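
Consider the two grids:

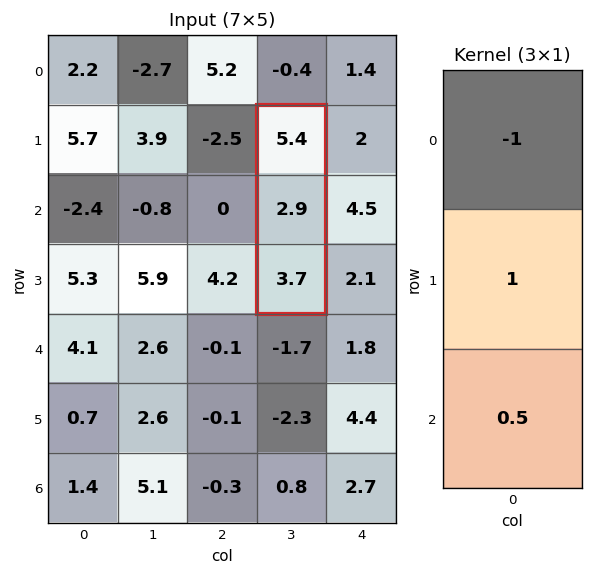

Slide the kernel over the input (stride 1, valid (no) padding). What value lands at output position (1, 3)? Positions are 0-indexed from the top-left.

The receptive field on the input at this output position is [5.4 / 2.9 / 3.7]. Elementwise product with the kernel and sum: 5.4·-1 + 2.9·1 + 3.7·0.5.

-0.65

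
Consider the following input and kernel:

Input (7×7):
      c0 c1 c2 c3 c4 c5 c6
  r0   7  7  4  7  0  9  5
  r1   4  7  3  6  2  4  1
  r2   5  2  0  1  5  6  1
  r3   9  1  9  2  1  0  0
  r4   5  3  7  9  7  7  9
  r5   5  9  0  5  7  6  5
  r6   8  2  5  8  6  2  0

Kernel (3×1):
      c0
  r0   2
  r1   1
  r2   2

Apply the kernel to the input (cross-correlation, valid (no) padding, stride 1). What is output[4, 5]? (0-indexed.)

The receptive field on the input at this output position is [7 / 6 / 2]. Elementwise product with the kernel and sum: 7·2 + 6·1 + 2·2.

24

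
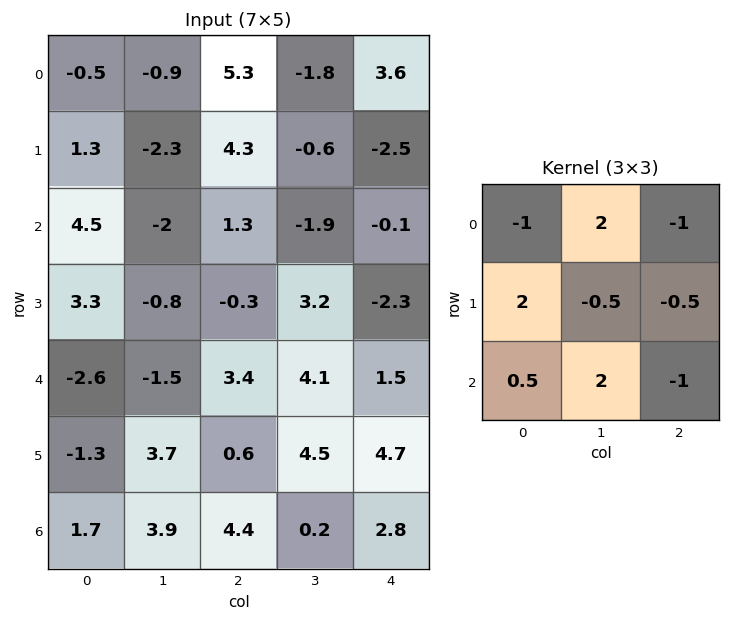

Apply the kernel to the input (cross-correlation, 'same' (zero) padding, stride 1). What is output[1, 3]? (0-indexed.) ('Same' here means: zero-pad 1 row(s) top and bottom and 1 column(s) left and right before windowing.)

-5.4

The receptive field on the zero-padded input at this output position is [5.3 -1.8 3.6 / 4.3 -0.6 -2.5 / 1.3 -1.9 -0.1]. Elementwise product with the kernel and sum: 5.3·-1 + -1.8·2 + 3.6·-1 + 4.3·2 + -0.6·-0.5 + -2.5·-0.5 + 1.3·0.5 + -1.9·2 + -0.1·-1.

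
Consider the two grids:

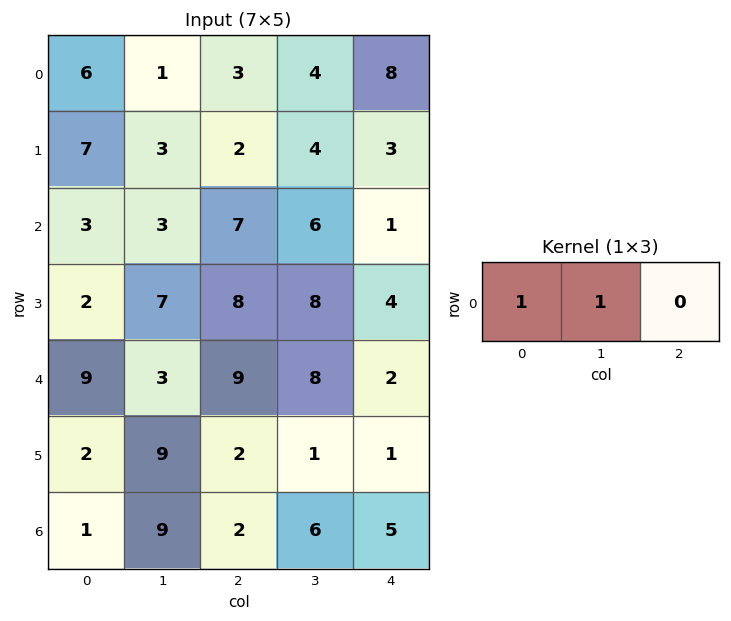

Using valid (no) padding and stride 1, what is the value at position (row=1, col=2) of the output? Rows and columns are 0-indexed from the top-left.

The receptive field on the input at this output position is [2 4 3]. Elementwise product with the kernel and sum: 2·1 + 4·1.

6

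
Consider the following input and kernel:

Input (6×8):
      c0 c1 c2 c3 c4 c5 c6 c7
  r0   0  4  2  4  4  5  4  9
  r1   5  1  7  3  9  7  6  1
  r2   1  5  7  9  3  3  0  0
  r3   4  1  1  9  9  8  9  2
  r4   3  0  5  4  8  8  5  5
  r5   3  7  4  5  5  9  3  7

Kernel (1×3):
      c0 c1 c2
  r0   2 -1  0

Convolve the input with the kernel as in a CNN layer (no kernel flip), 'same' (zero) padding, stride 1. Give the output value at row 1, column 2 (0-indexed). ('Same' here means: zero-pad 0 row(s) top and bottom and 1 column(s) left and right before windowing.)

-5

The receptive field on the zero-padded input at this output position is [1 7 3]. Elementwise product with the kernel and sum: 1·2 + 7·-1.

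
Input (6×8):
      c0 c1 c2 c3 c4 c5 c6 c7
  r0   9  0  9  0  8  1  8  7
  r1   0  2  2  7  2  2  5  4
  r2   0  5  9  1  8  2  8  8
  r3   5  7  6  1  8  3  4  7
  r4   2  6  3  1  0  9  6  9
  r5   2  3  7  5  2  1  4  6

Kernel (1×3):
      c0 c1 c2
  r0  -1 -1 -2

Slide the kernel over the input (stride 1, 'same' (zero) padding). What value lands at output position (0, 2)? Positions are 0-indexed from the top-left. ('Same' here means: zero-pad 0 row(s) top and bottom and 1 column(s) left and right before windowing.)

-9

The receptive field on the zero-padded input at this output position is [0 9 0]. Elementwise product with the kernel and sum: 0·-1 + 9·-1 + 0·-2.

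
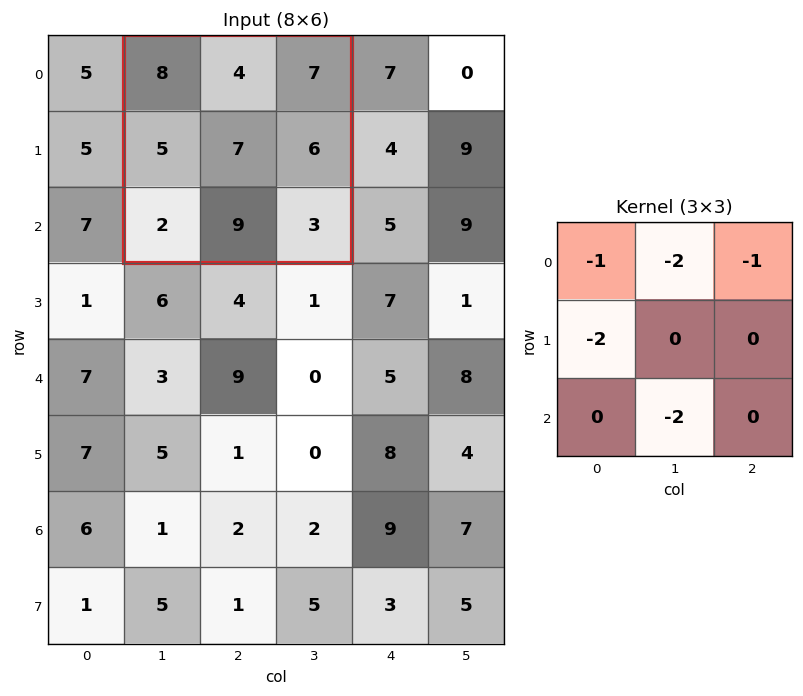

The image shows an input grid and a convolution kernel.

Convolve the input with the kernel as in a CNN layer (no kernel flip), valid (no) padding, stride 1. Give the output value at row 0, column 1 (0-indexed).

-51

The receptive field on the input at this output position is [8 4 7 / 5 7 6 / 2 9 3]. Elementwise product with the kernel and sum: 8·-1 + 4·-2 + 7·-1 + 5·-2 + 9·-2.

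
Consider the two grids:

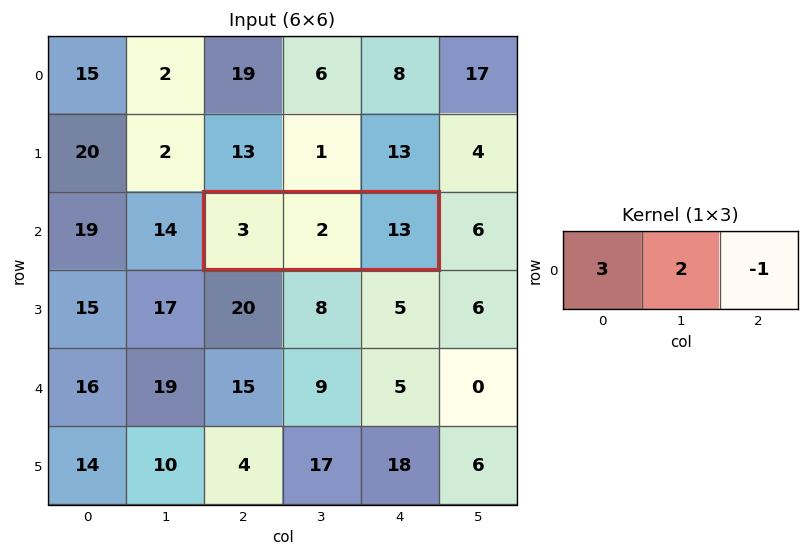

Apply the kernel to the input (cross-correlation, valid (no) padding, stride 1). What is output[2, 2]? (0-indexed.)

The receptive field on the input at this output position is [3 2 13]. Elementwise product with the kernel and sum: 3·3 + 2·2 + 13·-1.

0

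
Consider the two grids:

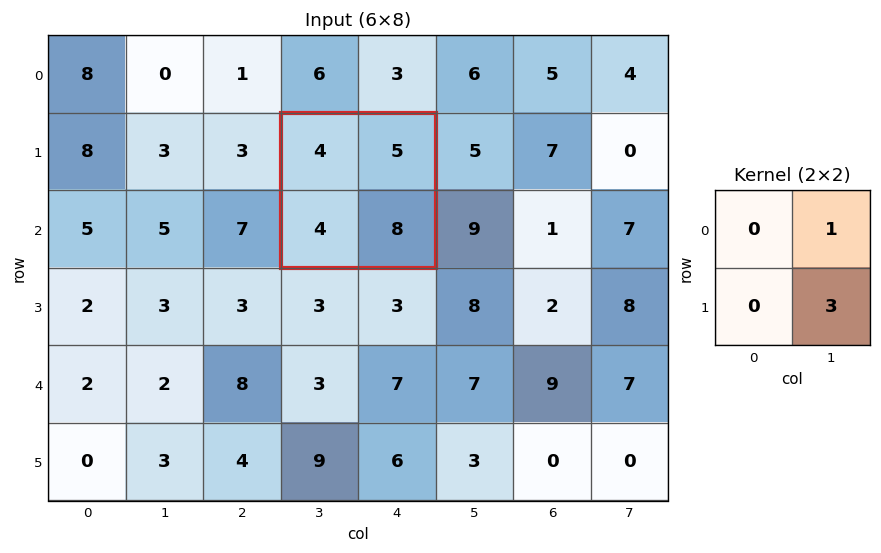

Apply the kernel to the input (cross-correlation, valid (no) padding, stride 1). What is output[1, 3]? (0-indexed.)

The receptive field on the input at this output position is [4 5 / 4 8]. Elementwise product with the kernel and sum: 5·1 + 8·3.

29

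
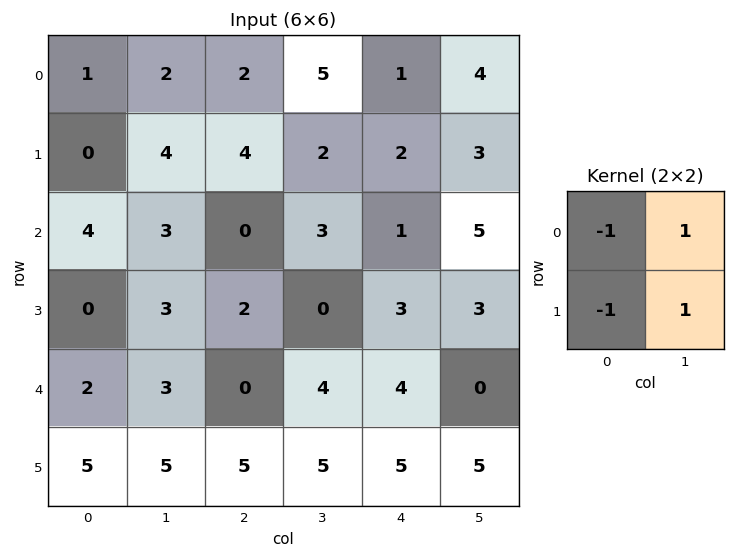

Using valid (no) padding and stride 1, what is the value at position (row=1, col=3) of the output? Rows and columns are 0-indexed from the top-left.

-2

The receptive field on the input at this output position is [2 2 / 3 1]. Elementwise product with the kernel and sum: 2·-1 + 2·1 + 3·-1 + 1·1.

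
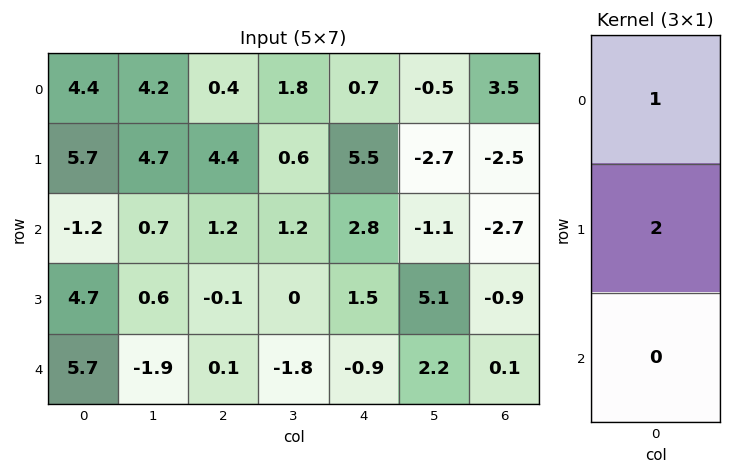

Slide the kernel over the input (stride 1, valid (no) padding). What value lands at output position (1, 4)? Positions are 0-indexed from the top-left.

The receptive field on the input at this output position is [5.5 / 2.8 / 1.5]. Elementwise product with the kernel and sum: 5.5·1 + 2.8·2.

11.1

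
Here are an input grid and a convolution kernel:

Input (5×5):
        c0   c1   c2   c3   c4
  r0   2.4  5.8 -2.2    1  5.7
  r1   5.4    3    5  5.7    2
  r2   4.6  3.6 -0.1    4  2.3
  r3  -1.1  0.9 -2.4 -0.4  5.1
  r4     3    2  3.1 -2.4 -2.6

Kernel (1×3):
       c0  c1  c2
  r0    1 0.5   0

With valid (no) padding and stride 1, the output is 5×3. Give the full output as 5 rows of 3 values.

5.3 4.7 -1.7
6.9 5.5 7.85
6.4 3.55 1.9
-0.65 -0.3 -2.6
4 3.55 1.9

Output[0,0]: The receptive field on the input at this output position is [2.4 5.8 -2.2]. Elementwise product with the kernel and sum: 2.4·1 + 5.8·0.5.
Output[0,1]: The receptive field on the input at this output position is [5.8 -2.2 1]. Elementwise product with the kernel and sum: 5.8·1 + -2.2·0.5.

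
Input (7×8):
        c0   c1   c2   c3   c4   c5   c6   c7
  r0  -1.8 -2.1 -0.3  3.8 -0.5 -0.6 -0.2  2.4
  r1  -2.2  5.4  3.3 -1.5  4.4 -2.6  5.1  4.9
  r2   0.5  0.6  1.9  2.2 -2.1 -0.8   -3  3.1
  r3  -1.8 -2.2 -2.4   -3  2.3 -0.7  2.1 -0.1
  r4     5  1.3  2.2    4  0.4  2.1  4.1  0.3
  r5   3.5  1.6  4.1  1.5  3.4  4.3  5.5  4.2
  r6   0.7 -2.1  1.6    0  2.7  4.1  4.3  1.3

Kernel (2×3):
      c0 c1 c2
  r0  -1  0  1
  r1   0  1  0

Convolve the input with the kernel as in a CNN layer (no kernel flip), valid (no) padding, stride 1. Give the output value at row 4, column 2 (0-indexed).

-0.3

The receptive field on the input at this output position is [2.2 4 0.4 / 4.1 1.5 3.4]. Elementwise product with the kernel and sum: 2.2·-1 + 0.4·1 + 1.5·1.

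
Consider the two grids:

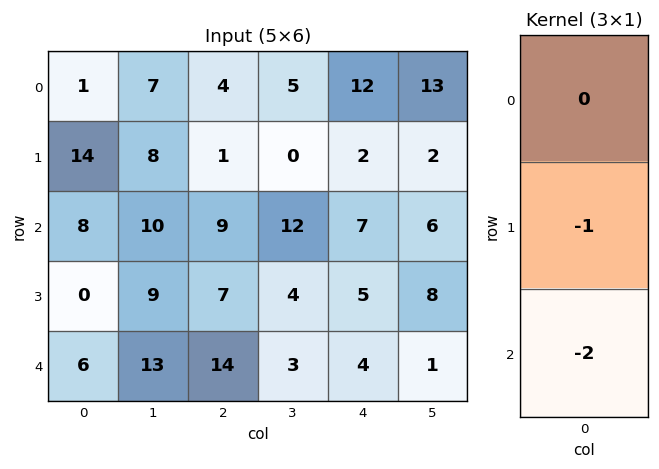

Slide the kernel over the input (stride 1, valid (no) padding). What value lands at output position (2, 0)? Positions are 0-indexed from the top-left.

-12

The receptive field on the input at this output position is [8 / 0 / 6]. Elementwise product with the kernel and sum: 0·-1 + 6·-2.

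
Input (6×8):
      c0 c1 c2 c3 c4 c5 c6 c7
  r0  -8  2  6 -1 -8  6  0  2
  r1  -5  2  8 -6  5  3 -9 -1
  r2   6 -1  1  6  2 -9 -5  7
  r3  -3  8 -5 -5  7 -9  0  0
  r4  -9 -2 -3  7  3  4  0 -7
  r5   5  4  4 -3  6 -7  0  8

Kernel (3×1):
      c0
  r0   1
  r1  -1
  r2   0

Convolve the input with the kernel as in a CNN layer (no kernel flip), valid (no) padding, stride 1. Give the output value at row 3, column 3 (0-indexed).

The receptive field on the input at this output position is [-5 / 7 / -3]. Elementwise product with the kernel and sum: -5·1 + 7·-1.

-12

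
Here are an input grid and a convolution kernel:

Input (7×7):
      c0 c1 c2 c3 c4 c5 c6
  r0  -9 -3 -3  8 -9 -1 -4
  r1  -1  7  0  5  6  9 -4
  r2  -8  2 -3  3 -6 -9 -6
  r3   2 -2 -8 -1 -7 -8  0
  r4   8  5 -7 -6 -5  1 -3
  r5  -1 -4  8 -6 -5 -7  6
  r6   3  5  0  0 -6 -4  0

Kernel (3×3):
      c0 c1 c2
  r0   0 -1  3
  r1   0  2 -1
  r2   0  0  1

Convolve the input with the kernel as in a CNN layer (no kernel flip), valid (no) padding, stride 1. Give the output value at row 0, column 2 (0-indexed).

-37

The receptive field on the input at this output position is [-3 8 -9 / 0 5 6 / -3 3 -6]. Elementwise product with the kernel and sum: 8·-1 + -9·3 + 5·2 + 6·-1 + -6·1.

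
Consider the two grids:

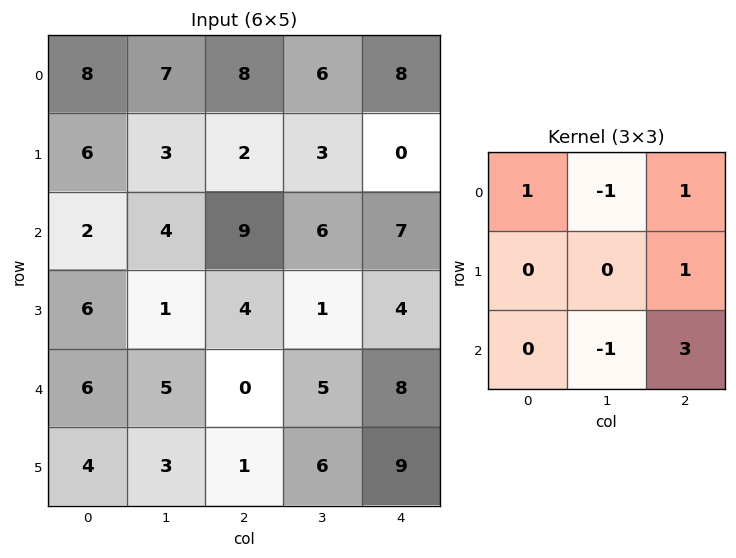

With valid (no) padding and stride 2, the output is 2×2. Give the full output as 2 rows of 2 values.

34 25
6 33

Output[0,0]: The receptive field on the input at this output position is [8 7 8 / 6 3 2 / 2 4 9]. Elementwise product with the kernel and sum: 8·1 + 7·-1 + 8·1 + 2·1 + 4·-1 + 9·3.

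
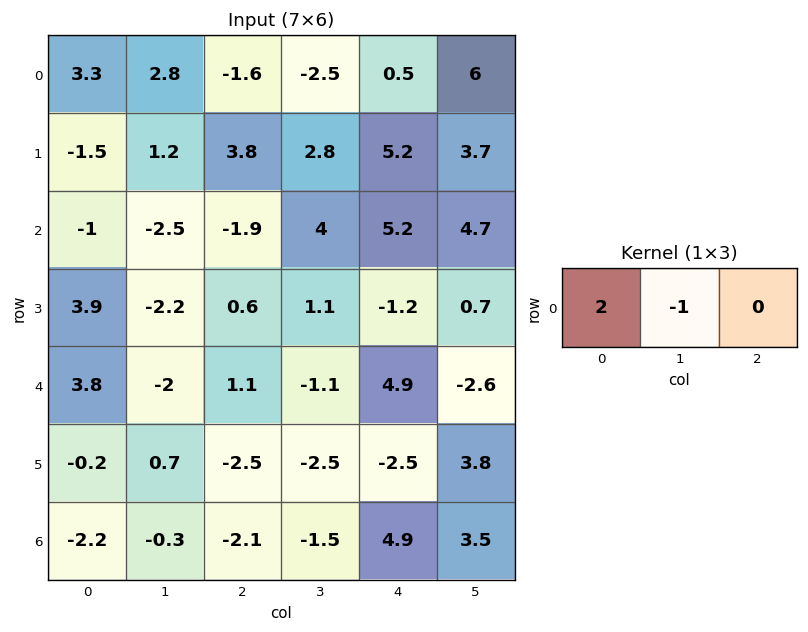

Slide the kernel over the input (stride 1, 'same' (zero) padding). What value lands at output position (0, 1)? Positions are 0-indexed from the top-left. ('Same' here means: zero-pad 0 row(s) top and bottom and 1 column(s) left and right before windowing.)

3.8

The receptive field on the zero-padded input at this output position is [3.3 2.8 -1.6]. Elementwise product with the kernel and sum: 3.3·2 + 2.8·-1.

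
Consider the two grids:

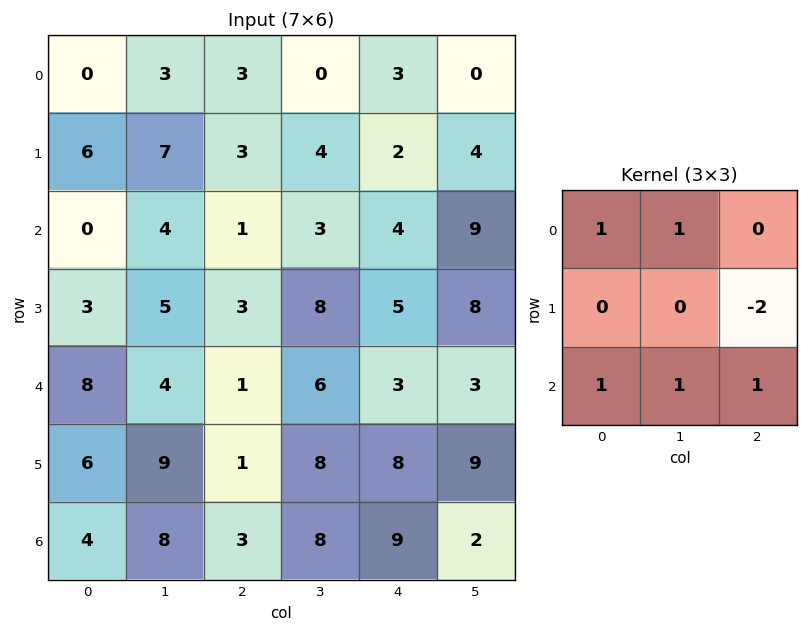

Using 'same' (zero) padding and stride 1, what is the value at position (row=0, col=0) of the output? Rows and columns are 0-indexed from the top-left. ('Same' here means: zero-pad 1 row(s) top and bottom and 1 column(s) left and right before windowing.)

7

The receptive field on the zero-padded input at this output position is [0 0 0 / 0 0 3 / 0 6 7]. Elementwise product with the kernel and sum: 0·1 + 0·1 + 3·-2 + 0·1 + 6·1 + 7·1.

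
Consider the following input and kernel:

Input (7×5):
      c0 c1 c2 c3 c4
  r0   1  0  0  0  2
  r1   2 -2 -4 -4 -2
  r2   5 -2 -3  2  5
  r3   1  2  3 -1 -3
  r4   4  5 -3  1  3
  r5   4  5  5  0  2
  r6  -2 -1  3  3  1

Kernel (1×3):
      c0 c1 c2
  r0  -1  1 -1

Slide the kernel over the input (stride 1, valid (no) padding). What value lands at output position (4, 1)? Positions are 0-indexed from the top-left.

-9

The receptive field on the input at this output position is [5 -3 1]. Elementwise product with the kernel and sum: 5·-1 + -3·1 + 1·-1.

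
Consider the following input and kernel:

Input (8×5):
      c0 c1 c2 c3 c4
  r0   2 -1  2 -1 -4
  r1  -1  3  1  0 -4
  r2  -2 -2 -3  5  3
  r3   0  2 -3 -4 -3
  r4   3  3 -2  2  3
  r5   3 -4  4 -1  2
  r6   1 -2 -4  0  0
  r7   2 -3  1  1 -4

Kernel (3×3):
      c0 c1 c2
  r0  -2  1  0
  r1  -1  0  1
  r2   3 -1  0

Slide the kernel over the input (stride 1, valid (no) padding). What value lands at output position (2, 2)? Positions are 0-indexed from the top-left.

The receptive field on the input at this output position is [-3 5 3 / -3 -4 -3 / -2 2 3]. Elementwise product with the kernel and sum: -3·-2 + 5·1 + -3·-1 + -3·1 + -2·3 + 2·-1.

3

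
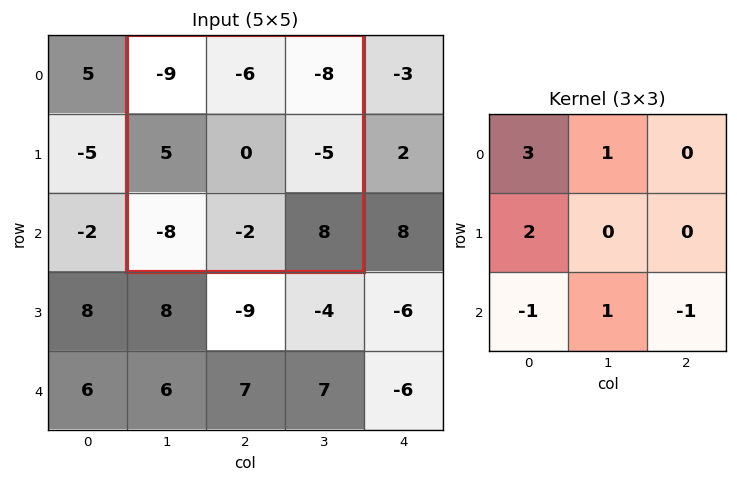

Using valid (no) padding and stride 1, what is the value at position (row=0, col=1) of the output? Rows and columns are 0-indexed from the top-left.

The receptive field on the input at this output position is [-9 -6 -8 / 5 0 -5 / -8 -2 8]. Elementwise product with the kernel and sum: -9·3 + -6·1 + 5·2 + -8·-1 + -2·1 + 8·-1.

-25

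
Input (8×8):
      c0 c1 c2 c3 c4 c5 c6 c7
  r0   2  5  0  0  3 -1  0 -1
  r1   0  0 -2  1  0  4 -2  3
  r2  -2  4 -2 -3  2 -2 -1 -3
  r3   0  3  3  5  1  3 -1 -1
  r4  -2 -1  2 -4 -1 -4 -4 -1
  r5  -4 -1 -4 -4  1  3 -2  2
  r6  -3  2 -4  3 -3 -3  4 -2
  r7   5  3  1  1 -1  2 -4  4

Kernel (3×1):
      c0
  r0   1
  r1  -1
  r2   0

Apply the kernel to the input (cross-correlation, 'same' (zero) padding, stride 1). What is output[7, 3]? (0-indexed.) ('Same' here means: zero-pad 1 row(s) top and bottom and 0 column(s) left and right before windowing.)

2

The receptive field on the zero-padded input at this output position is [3 / 1 / 0]. Elementwise product with the kernel and sum: 3·1 + 1·-1.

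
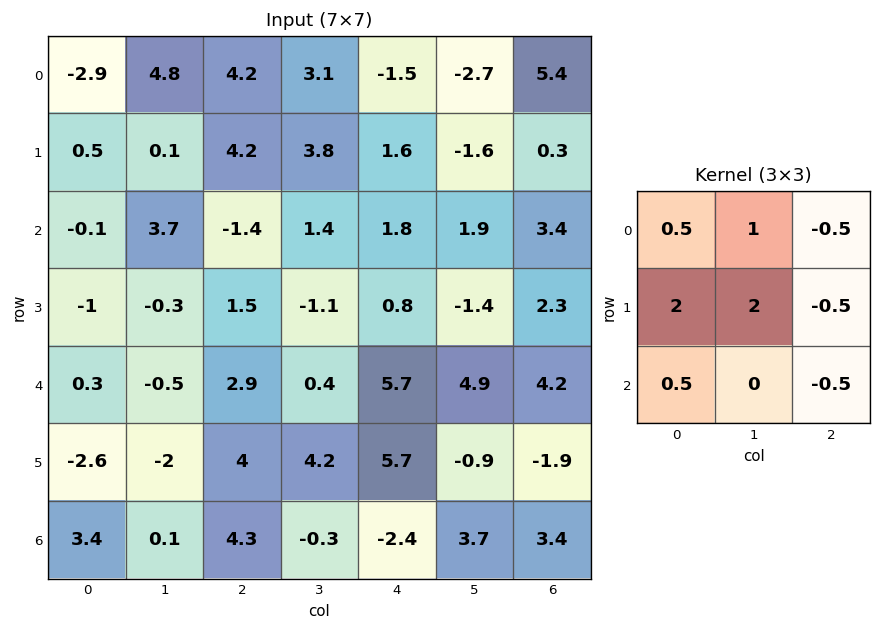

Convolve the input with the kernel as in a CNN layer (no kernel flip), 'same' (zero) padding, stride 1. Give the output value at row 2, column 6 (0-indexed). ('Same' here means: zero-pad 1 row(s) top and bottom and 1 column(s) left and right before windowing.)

The receptive field on the zero-padded input at this output position is [-1.6 0.3 0 / 1.9 3.4 0 / -1.4 2.3 0]. Elementwise product with the kernel and sum: -1.6·0.5 + 0.3·1 + 0·-0.5 + 1.9·2 + 3.4·2 + 0·-0.5 + -1.4·0.5 + 0·-0.5.

9.4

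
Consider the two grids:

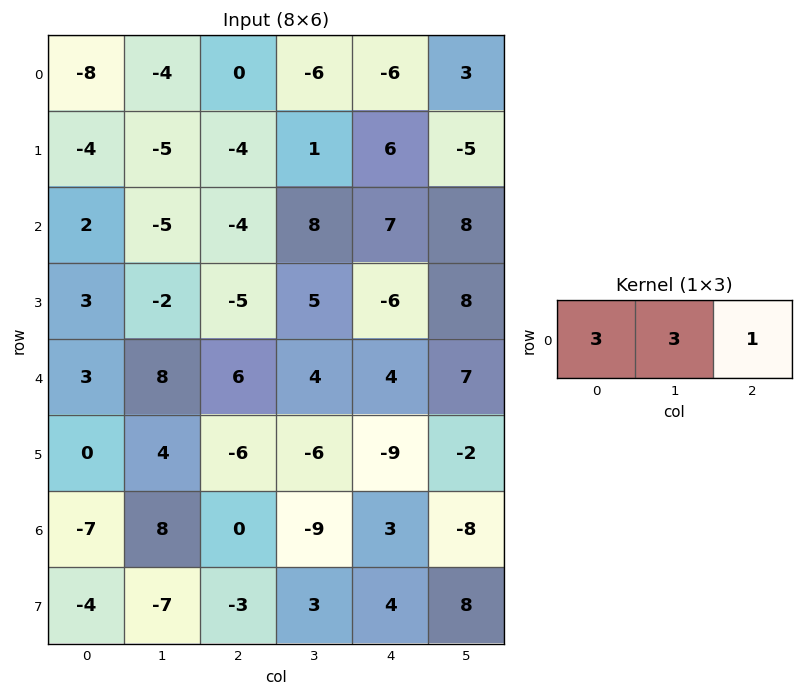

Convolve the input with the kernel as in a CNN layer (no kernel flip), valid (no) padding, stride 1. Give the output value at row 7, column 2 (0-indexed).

The receptive field on the input at this output position is [-3 3 4]. Elementwise product with the kernel and sum: -3·3 + 3·3 + 4·1.

4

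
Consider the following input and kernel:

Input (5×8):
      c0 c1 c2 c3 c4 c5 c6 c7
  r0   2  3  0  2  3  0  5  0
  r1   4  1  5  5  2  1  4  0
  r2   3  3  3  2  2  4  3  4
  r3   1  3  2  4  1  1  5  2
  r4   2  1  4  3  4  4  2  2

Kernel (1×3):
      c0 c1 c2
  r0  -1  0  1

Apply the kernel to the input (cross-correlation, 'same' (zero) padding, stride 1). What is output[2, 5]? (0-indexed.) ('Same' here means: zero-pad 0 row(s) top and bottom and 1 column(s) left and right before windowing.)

1

The receptive field on the zero-padded input at this output position is [2 4 3]. Elementwise product with the kernel and sum: 2·-1 + 3·1.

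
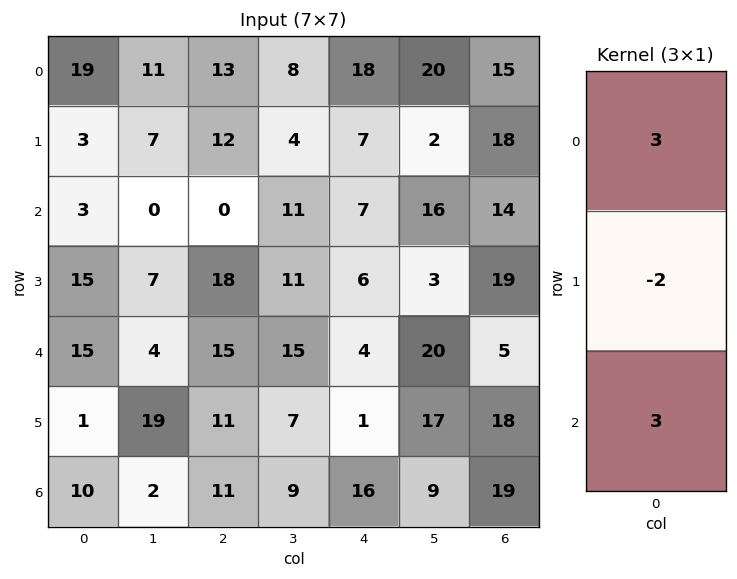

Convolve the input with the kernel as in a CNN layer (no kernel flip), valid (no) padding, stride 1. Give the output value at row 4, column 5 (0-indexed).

53

The receptive field on the input at this output position is [20 / 17 / 9]. Elementwise product with the kernel and sum: 20·3 + 17·-2 + 9·3.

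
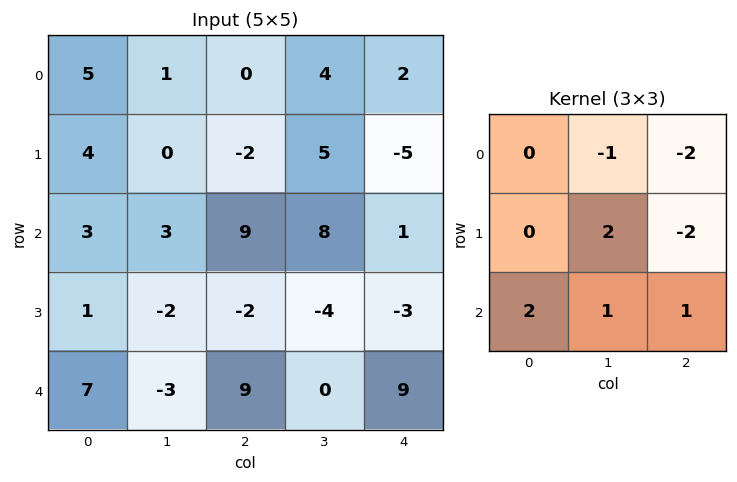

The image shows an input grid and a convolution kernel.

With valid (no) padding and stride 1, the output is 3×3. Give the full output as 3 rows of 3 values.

21 1 39
-10 -16 8
-1 -18 15

Output[0,0]: The receptive field on the input at this output position is [5 1 0 / 4 0 -2 / 3 3 9]. Elementwise product with the kernel and sum: 1·-1 + 0·-2 + 0·2 + -2·-2 + 3·2 + 3·1 + 9·1.
Output[0,1]: The receptive field on the input at this output position is [1 0 4 / 0 -2 5 / 3 9 8]. Elementwise product with the kernel and sum: 0·-1 + 4·-2 + -2·2 + 5·-2 + 3·2 + 9·1 + 8·1.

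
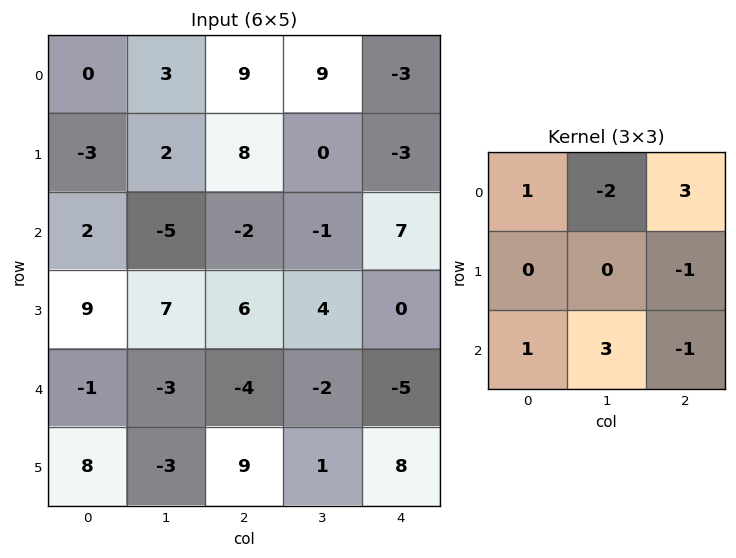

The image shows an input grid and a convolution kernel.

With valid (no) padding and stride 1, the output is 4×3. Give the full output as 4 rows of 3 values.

Output[0,0]: The receptive field on the input at this output position is [0 3 9 / -3 2 8 / 2 -5 -2]. Elementwise product with the kernel and sum: 0·1 + 3·-2 + 9·3 + 8·-1 + 2·1 + -5·3 + -2·-1.
Output[0,1]: The receptive field on the input at this output position is [3 9 9 / 2 8 0 / -5 -2 -1]. Elementwise product with the kernel and sum: 3·1 + 9·-2 + 9·3 + 0·-1 + -5·1 + -2·3 + -1·-1.

2 2 -27
43 8 10
-6 -21 16
7 32 7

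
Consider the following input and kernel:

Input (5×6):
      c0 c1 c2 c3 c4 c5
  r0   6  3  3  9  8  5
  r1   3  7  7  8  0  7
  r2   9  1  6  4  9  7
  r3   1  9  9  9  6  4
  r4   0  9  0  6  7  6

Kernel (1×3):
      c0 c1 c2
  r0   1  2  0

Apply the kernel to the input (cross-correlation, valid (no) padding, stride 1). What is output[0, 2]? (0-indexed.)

The receptive field on the input at this output position is [3 9 8]. Elementwise product with the kernel and sum: 3·1 + 9·2.

21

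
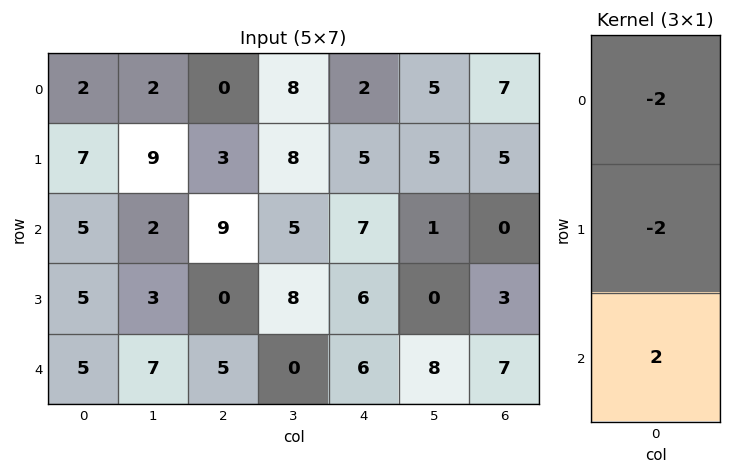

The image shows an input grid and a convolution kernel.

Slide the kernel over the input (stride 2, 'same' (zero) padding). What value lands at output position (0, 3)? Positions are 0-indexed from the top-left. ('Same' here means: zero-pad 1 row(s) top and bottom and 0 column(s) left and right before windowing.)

The receptive field on the zero-padded input at this output position is [0 / 7 / 5]. Elementwise product with the kernel and sum: 0·-2 + 7·-2 + 5·2.

-4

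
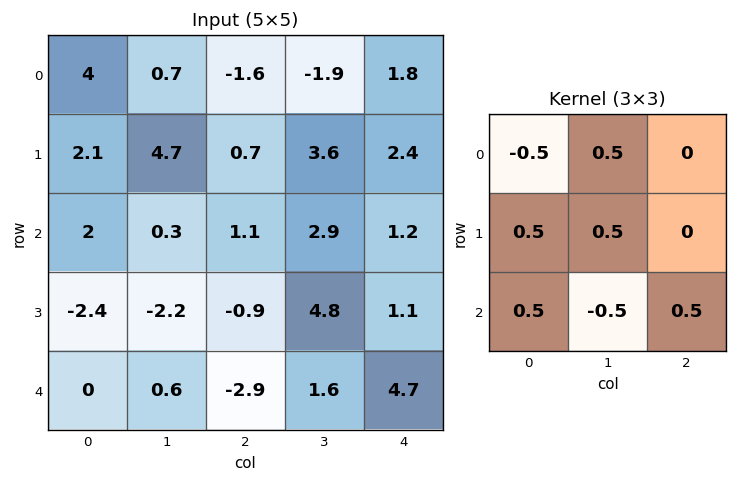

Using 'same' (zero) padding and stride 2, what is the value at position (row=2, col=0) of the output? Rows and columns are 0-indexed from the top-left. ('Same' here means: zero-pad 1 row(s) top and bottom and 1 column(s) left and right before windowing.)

The receptive field on the zero-padded input at this output position is [0 -2.4 -2.2 / 0 0 0.6 / 0 0 0]. Elementwise product with the kernel and sum: 0·-0.5 + -2.4·0.5 + 0·0.5 + 0·0.5 + 0·0.5 + 0·-0.5 + 0·0.5.

-1.2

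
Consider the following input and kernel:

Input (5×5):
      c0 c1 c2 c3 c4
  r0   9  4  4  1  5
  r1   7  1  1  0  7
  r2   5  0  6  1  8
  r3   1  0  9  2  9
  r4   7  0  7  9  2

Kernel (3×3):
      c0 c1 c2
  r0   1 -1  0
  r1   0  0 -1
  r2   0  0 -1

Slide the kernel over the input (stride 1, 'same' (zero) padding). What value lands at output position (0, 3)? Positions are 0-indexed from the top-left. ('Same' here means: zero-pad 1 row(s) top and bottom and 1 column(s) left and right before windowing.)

The receptive field on the zero-padded input at this output position is [0 0 0 / 4 1 5 / 1 0 7]. Elementwise product with the kernel and sum: 0·1 + 0·-1 + 5·-1 + 7·-1.

-12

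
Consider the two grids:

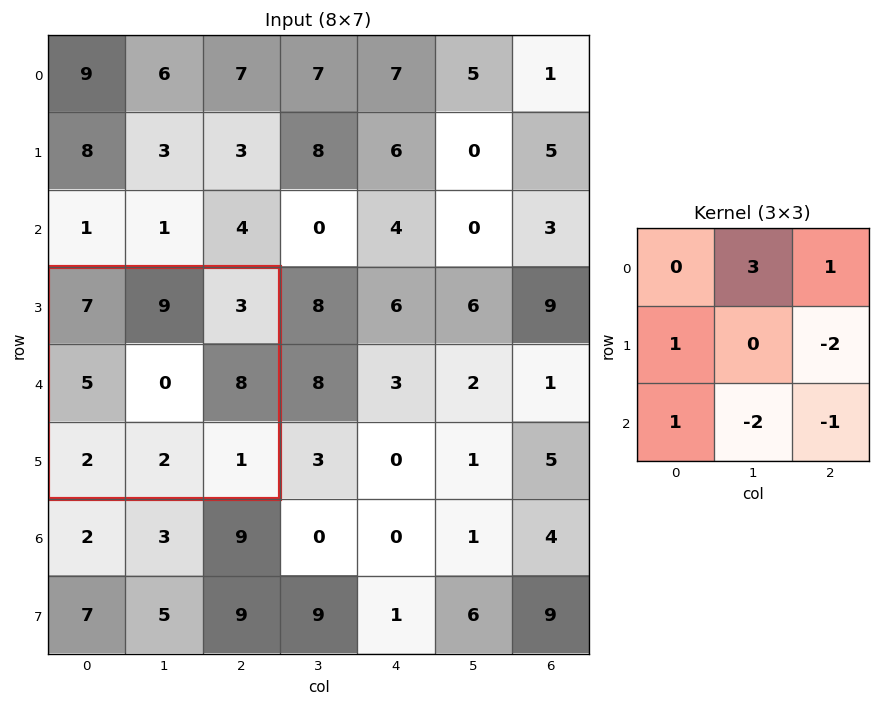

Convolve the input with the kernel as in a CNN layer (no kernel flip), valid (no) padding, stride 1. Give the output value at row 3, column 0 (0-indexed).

The receptive field on the input at this output position is [7 9 3 / 5 0 8 / 2 2 1]. Elementwise product with the kernel and sum: 9·3 + 3·1 + 5·1 + 8·-2 + 2·1 + 2·-2 + 1·-1.

16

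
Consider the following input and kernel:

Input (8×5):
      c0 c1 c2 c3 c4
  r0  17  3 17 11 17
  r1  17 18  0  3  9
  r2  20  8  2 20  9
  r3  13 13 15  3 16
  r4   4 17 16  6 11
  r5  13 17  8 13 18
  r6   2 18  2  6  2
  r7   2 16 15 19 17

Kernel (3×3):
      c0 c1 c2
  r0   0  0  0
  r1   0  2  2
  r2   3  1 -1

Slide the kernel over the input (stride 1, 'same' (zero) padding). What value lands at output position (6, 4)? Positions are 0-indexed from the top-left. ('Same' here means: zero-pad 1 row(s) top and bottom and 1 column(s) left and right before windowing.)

78

The receptive field on the zero-padded input at this output position is [13 18 0 / 6 2 0 / 19 17 0]. Elementwise product with the kernel and sum: 2·2 + 0·2 + 19·3 + 17·1 + 0·-1.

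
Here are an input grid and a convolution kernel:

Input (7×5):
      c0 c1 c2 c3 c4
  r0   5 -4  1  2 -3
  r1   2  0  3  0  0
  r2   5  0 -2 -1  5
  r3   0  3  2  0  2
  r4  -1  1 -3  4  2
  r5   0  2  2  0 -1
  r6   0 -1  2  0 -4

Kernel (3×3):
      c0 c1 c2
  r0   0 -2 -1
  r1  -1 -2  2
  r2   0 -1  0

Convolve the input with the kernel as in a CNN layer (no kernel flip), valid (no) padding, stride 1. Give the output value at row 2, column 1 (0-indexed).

The receptive field on the input at this output position is [0 -2 -1 / 3 2 0 / 1 -3 4]. Elementwise product with the kernel and sum: -2·-2 + -1·-1 + 3·-1 + 2·-2 + 0·2 + -3·-1.

1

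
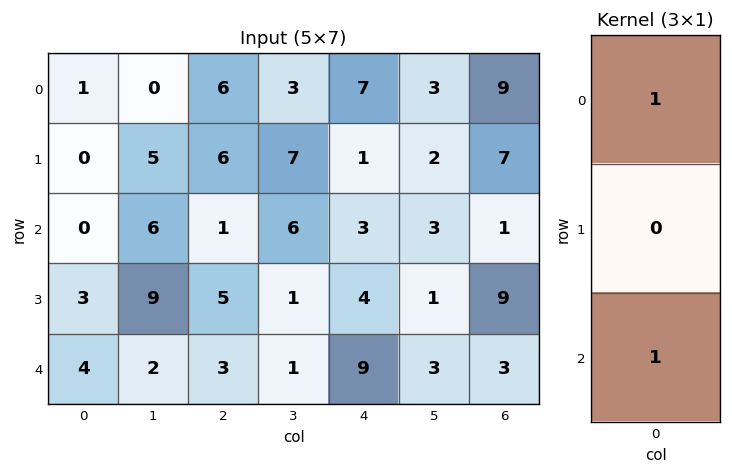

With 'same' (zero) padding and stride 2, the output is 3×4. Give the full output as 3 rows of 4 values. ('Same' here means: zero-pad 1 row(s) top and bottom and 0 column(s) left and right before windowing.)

Output[0,0]: The receptive field on the zero-padded input at this output position is [0 / 1 / 0]. Elementwise product with the kernel and sum: 0·1 + 0·1.

0 6 1 7
3 11 5 16
3 5 4 9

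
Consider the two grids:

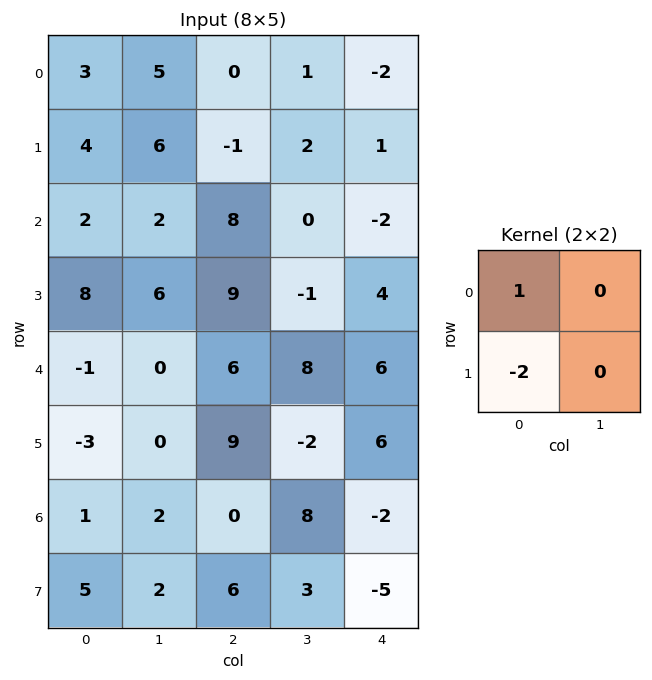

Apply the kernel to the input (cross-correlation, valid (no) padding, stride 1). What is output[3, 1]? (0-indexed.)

6

The receptive field on the input at this output position is [6 9 / 0 6]. Elementwise product with the kernel and sum: 6·1 + 0·-2.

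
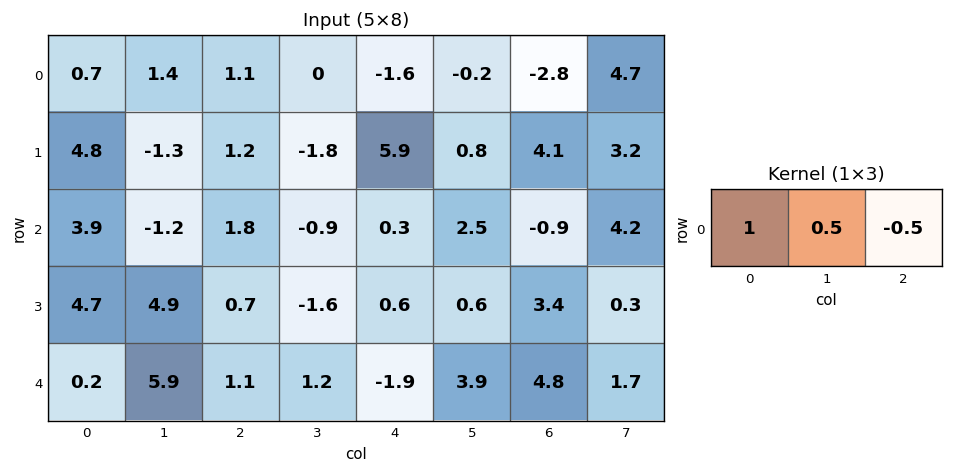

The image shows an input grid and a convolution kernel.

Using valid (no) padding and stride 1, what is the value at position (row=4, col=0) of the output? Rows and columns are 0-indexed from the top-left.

2.6

The receptive field on the input at this output position is [0.2 5.9 1.1]. Elementwise product with the kernel and sum: 0.2·1 + 5.9·0.5 + 1.1·-0.5.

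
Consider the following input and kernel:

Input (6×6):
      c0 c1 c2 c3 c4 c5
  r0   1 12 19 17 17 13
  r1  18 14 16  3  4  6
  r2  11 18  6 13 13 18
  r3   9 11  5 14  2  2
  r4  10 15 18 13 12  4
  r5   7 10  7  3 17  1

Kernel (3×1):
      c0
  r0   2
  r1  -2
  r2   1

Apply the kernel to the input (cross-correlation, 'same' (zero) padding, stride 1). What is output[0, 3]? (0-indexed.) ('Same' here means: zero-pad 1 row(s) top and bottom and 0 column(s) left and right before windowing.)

-31

The receptive field on the zero-padded input at this output position is [0 / 17 / 3]. Elementwise product with the kernel and sum: 0·2 + 17·-2 + 3·1.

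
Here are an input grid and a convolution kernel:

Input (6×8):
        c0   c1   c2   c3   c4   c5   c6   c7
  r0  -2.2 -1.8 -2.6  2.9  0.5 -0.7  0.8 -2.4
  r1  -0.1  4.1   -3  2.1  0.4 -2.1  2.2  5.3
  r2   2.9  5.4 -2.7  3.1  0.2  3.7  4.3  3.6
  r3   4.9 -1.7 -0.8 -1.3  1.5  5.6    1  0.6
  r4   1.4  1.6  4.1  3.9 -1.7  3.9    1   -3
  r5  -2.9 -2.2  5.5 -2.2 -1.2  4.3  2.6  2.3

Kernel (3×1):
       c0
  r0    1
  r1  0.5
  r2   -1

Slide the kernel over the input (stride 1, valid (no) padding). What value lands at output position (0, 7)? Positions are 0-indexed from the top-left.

-3.35

The receptive field on the input at this output position is [-2.4 / 5.3 / 3.6]. Elementwise product with the kernel and sum: -2.4·1 + 5.3·0.5 + 3.6·-1.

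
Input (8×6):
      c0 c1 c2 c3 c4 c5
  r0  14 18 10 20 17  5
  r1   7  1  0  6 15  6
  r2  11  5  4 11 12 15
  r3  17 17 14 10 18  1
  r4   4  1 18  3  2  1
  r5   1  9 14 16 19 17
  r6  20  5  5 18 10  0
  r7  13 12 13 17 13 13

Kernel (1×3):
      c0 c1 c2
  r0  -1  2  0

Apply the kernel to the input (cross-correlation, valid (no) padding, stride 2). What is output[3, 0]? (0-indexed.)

-10

The receptive field on the input at this output position is [20 5 5]. Elementwise product with the kernel and sum: 20·-1 + 5·2.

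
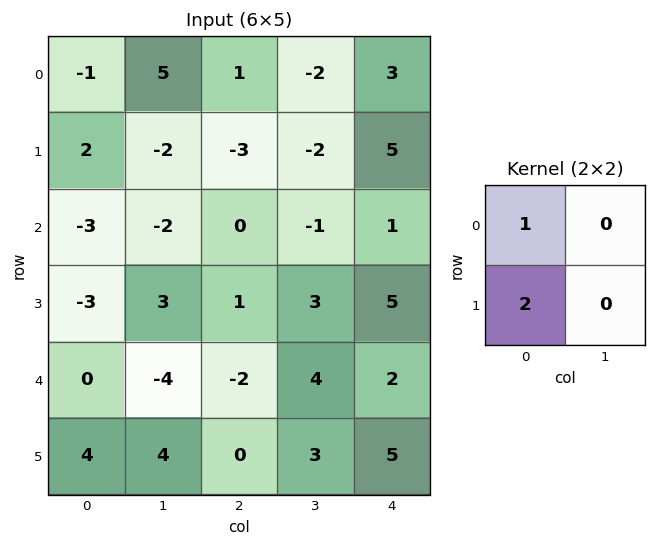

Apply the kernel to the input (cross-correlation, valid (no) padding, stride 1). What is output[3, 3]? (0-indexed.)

11

The receptive field on the input at this output position is [3 5 / 4 2]. Elementwise product with the kernel and sum: 3·1 + 4·2.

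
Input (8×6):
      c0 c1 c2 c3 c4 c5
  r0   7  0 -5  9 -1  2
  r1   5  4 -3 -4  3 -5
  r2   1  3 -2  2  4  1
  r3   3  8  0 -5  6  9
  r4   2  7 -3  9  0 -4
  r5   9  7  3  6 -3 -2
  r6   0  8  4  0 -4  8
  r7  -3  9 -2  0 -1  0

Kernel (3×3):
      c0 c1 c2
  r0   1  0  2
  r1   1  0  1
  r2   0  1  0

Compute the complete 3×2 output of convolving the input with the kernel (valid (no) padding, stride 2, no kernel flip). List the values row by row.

Output[0,0]: The receptive field on the input at this output position is [7 0 -5 / 5 4 -3 / 1 3 -2]. Elementwise product with the kernel and sum: 7·1 + -5·2 + 5·1 + -3·1 + 3·1.
Output[0,1]: The receptive field on the input at this output position is [-5 9 -1 / -3 -4 3 / -2 2 4]. Elementwise product with the kernel and sum: -5·1 + -1·2 + -3·1 + 3·1 + 2·1.

2 -5
7 21
16 -3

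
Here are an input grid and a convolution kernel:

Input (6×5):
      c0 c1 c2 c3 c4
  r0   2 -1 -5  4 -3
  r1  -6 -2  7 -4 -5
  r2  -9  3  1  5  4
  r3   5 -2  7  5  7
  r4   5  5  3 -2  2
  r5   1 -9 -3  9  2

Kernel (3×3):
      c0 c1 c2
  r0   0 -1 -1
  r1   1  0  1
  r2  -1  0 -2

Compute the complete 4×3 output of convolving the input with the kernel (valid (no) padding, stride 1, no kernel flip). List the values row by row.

14 -18 -8
-32 -3 -7
-3 -4 -2
8 -18 -8

Output[0,0]: The receptive field on the input at this output position is [2 -1 -5 / -6 -2 7 / -9 3 1]. Elementwise product with the kernel and sum: -1·-1 + -5·-1 + -6·1 + 7·1 + -9·-1 + 1·-2.
Output[0,1]: The receptive field on the input at this output position is [-1 -5 4 / -2 7 -4 / 3 1 5]. Elementwise product with the kernel and sum: -5·-1 + 4·-1 + -2·1 + -4·1 + 3·-1 + 5·-2.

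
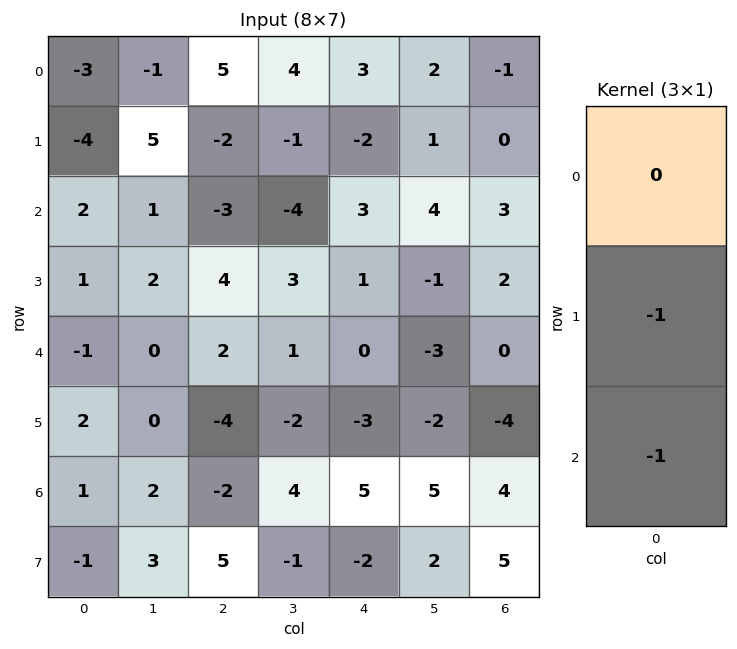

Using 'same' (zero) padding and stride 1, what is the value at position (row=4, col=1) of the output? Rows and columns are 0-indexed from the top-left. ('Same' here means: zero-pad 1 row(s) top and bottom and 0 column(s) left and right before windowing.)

0

The receptive field on the zero-padded input at this output position is [2 / 0 / 0]. Elementwise product with the kernel and sum: 0·-1 + 0·-1.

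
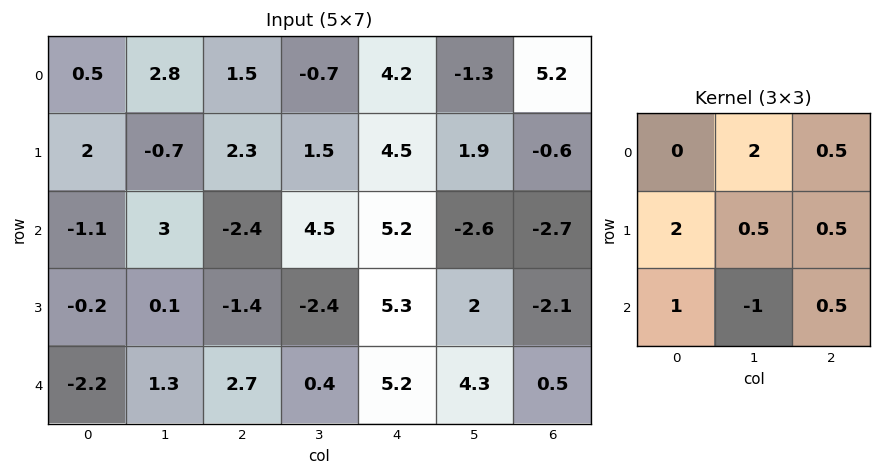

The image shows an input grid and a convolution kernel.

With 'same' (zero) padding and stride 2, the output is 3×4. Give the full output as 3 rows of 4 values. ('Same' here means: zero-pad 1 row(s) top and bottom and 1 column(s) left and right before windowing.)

Output[0,0]: The receptive field on the zero-padded input at this output position is [0 0 0 / 0 0.5 2.8 / 0 2 -0.7]. Elementwise product with the kernel and sum: 0·2 + 0·0.5 + 0·2 + 0.5·0.5 + 2.8·0.5 + 0·1 + 2·-1 + -0.7·0.5.
Output[0,1]: The receptive field on the zero-padded input at this output position is [0 0 0 / 2.8 1.5 -0.7 / -0.7 2.3 1.5]. Elementwise product with the kernel and sum: 0·2 + 0·0.5 + 2.8·2 + 1.5·0.5 + -0.7·0.5 + -0.7·1 + 2.3·-1 + 1.5·0.5.

-0.7 3.75 -2 2.5
4.85 12.7 13.55 -3.65
-0.8 0.15 17.15 4.65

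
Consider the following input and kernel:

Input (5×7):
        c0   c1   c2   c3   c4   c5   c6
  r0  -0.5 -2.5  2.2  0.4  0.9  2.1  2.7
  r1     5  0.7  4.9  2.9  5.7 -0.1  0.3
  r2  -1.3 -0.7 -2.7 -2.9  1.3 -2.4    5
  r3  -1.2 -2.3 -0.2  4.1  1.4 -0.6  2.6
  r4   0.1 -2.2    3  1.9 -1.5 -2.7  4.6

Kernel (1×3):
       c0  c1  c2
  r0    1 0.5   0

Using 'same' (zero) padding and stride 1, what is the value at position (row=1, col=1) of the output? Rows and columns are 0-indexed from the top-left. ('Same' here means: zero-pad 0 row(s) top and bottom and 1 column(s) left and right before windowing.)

5.35

The receptive field on the zero-padded input at this output position is [5 0.7 4.9]. Elementwise product with the kernel and sum: 5·1 + 0.7·0.5.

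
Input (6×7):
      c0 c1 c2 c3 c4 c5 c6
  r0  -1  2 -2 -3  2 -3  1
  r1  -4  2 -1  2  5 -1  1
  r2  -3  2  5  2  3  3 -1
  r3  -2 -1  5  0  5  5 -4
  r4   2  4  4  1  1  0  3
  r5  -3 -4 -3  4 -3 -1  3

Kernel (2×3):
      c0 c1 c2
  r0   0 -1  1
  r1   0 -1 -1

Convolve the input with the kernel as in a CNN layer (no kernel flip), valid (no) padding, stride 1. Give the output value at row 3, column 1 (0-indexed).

The receptive field on the input at this output position is [-1 5 0 / 4 4 1]. Elementwise product with the kernel and sum: 5·-1 + 0·1 + 4·-1 + 1·-1.

-10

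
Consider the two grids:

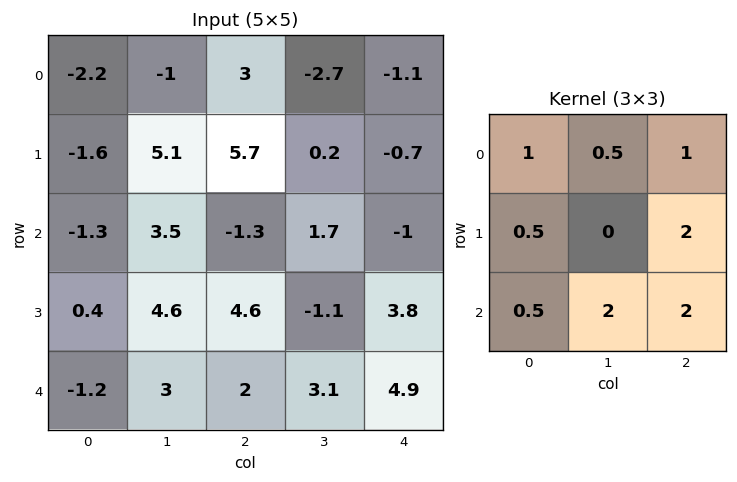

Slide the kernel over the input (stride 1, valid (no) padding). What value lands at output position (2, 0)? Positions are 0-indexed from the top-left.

17.95

The receptive field on the input at this output position is [-1.3 3.5 -1.3 / 0.4 4.6 4.6 / -1.2 3 2]. Elementwise product with the kernel and sum: -1.3·1 + 3.5·0.5 + -1.3·1 + 0.4·0.5 + 4.6·2 + -1.2·0.5 + 3·2 + 2·2.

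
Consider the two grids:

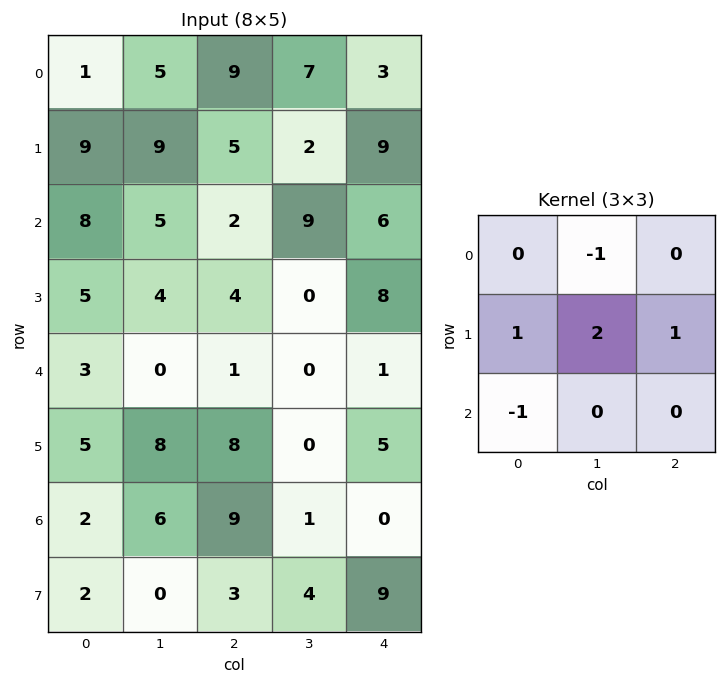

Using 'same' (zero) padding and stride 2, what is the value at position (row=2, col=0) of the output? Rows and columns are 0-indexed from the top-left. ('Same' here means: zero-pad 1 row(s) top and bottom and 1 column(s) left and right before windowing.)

The receptive field on the zero-padded input at this output position is [0 5 4 / 0 3 0 / 0 5 8]. Elementwise product with the kernel and sum: 5·-1 + 0·1 + 3·2 + 0·1 + 0·-1.

1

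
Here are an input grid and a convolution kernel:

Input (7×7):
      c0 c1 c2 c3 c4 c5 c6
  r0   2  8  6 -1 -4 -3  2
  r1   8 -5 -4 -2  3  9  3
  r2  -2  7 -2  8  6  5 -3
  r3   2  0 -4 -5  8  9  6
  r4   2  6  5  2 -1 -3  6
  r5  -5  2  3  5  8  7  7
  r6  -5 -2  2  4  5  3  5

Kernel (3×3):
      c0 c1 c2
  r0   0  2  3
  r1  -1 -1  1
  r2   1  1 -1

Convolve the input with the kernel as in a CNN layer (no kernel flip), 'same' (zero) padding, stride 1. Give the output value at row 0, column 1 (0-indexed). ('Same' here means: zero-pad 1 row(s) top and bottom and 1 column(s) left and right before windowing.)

The receptive field on the zero-padded input at this output position is [0 0 0 / 2 8 6 / 8 -5 -4]. Elementwise product with the kernel and sum: 0·2 + 0·3 + 2·-1 + 8·-1 + 6·1 + 8·1 + -5·1 + -4·-1.

3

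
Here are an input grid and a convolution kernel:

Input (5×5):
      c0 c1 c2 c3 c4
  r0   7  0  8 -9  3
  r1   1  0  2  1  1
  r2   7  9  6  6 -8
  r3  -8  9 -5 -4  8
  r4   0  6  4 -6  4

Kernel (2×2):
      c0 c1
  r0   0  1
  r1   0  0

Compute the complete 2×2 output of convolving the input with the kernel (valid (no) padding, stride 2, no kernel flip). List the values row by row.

0 -9
9 6

Output[0,0]: The receptive field on the input at this output position is [7 0 / 1 0]. Elementwise product with the kernel and sum: 0·1.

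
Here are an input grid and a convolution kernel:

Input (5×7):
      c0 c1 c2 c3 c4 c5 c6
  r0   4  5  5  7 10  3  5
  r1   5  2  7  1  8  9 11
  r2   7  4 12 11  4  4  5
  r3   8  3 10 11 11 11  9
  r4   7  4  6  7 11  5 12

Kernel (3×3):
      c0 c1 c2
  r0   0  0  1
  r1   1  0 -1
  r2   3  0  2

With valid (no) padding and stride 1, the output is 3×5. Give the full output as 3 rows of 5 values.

48 42 53 36 24
46 25 68 71 61
43 29 43 35 64

Output[0,0]: The receptive field on the input at this output position is [4 5 5 / 5 2 7 / 7 4 12]. Elementwise product with the kernel and sum: 5·1 + 5·1 + 7·-1 + 7·3 + 12·2.
Output[0,1]: The receptive field on the input at this output position is [5 5 7 / 2 7 1 / 4 12 11]. Elementwise product with the kernel and sum: 7·1 + 2·1 + 1·-1 + 4·3 + 11·2.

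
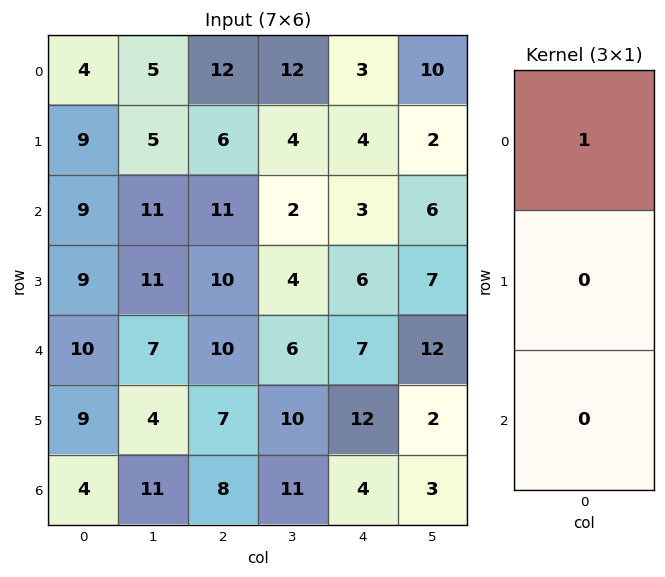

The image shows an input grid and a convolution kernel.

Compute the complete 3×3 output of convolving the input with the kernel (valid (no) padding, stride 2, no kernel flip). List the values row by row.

4 12 3
9 11 3
10 10 7

Output[0,0]: The receptive field on the input at this output position is [4 / 9 / 9]. Elementwise product with the kernel and sum: 4·1.
Output[0,1]: The receptive field on the input at this output position is [12 / 6 / 11]. Elementwise product with the kernel and sum: 12·1.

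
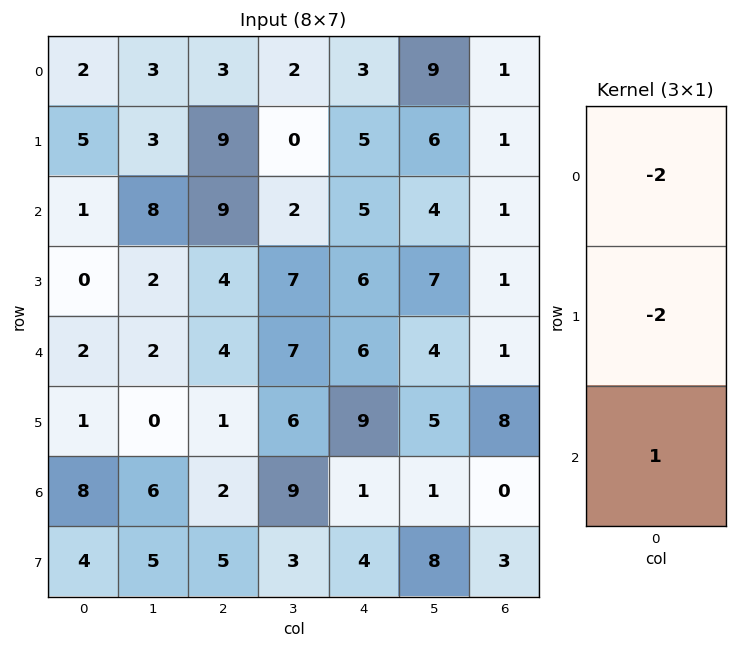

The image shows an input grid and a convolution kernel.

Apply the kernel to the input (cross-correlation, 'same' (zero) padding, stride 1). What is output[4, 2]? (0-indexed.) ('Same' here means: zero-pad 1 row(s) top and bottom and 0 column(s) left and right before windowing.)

The receptive field on the zero-padded input at this output position is [4 / 4 / 1]. Elementwise product with the kernel and sum: 4·-2 + 4·-2 + 1·1.

-15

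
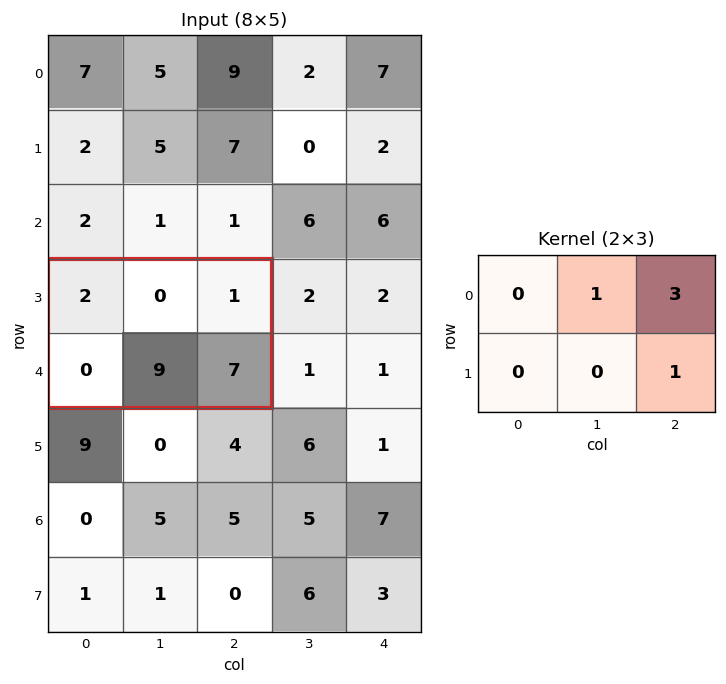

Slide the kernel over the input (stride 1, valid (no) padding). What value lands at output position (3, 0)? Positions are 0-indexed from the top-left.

10

The receptive field on the input at this output position is [2 0 1 / 0 9 7]. Elementwise product with the kernel and sum: 0·1 + 1·3 + 7·1.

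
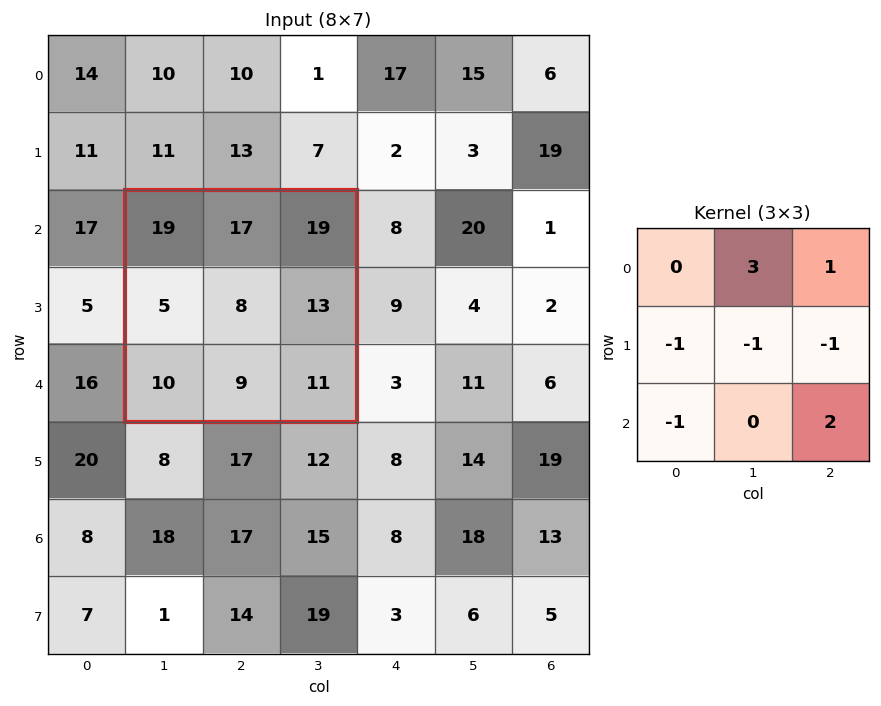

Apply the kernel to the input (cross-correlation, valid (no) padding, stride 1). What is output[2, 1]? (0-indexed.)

56

The receptive field on the input at this output position is [19 17 19 / 5 8 13 / 10 9 11]. Elementwise product with the kernel and sum: 17·3 + 19·1 + 5·-1 + 8·-1 + 13·-1 + 10·-1 + 11·2.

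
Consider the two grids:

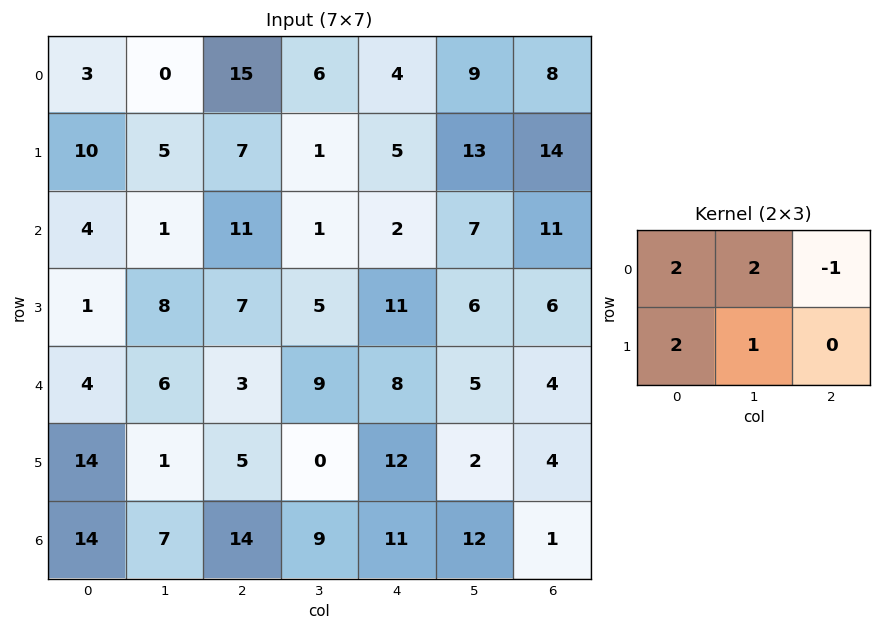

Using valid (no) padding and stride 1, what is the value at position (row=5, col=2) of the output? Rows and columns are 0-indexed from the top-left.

35

The receptive field on the input at this output position is [5 0 12 / 14 9 11]. Elementwise product with the kernel and sum: 5·2 + 0·2 + 12·-1 + 14·2 + 9·1.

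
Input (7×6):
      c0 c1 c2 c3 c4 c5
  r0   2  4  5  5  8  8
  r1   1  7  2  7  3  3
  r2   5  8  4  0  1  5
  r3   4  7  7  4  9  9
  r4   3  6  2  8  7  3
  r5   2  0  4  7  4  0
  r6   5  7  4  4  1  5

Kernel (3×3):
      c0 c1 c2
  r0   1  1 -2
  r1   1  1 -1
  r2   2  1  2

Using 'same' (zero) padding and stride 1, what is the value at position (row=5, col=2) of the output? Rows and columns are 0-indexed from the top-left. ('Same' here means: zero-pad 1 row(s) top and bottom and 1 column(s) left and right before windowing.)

The receptive field on the zero-padded input at this output position is [6 2 8 / 0 4 7 / 7 4 4]. Elementwise product with the kernel and sum: 6·1 + 2·1 + 8·-2 + 0·1 + 4·1 + 7·-1 + 7·2 + 4·1 + 4·2.

15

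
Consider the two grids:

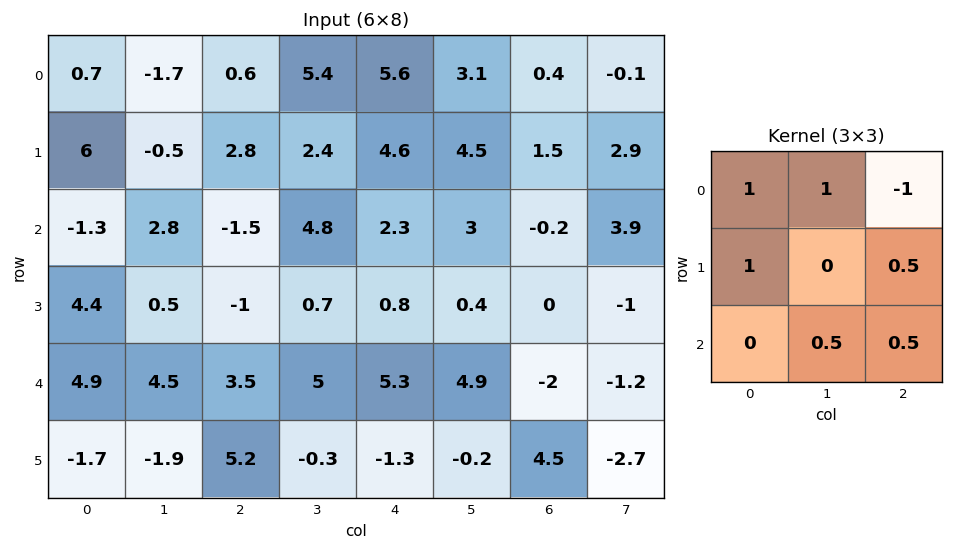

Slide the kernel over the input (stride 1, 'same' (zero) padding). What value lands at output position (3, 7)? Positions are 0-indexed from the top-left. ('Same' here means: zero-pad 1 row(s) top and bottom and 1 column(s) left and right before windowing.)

3.1

The receptive field on the zero-padded input at this output position is [-0.2 3.9 0 / 0 -1 0 / -2 -1.2 0]. Elementwise product with the kernel and sum: -0.2·1 + 3.9·1 + 0·-1 + 0·1 + 0·0.5 + -1.2·0.5 + 0·0.5.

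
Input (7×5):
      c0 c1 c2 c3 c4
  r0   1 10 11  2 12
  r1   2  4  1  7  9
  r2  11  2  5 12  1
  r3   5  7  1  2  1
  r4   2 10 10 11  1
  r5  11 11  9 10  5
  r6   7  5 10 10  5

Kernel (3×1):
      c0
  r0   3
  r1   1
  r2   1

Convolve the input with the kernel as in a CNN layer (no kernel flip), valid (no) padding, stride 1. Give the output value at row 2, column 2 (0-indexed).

The receptive field on the input at this output position is [5 / 1 / 10]. Elementwise product with the kernel and sum: 5·3 + 1·1 + 10·1.

26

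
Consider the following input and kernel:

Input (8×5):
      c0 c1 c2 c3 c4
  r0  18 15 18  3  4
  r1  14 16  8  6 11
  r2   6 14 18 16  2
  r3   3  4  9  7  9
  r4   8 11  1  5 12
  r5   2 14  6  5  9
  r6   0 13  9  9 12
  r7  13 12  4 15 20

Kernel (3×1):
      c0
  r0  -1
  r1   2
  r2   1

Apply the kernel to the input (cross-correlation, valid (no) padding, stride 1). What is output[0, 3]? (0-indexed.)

The receptive field on the input at this output position is [3 / 6 / 16]. Elementwise product with the kernel and sum: 3·-1 + 6·2 + 16·1.

25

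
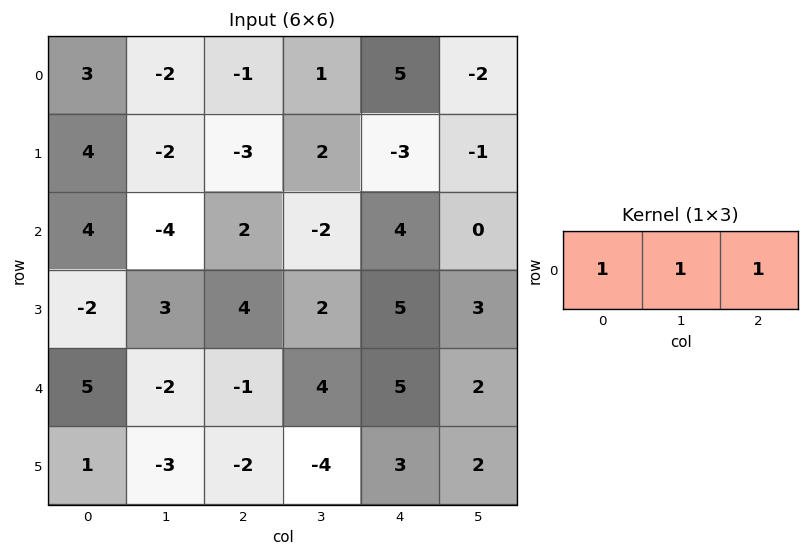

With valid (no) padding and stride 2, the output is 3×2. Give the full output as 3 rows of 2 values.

Output[0,0]: The receptive field on the input at this output position is [3 -2 -1]. Elementwise product with the kernel and sum: 3·1 + -2·1 + -1·1.

0 5
2 4
2 8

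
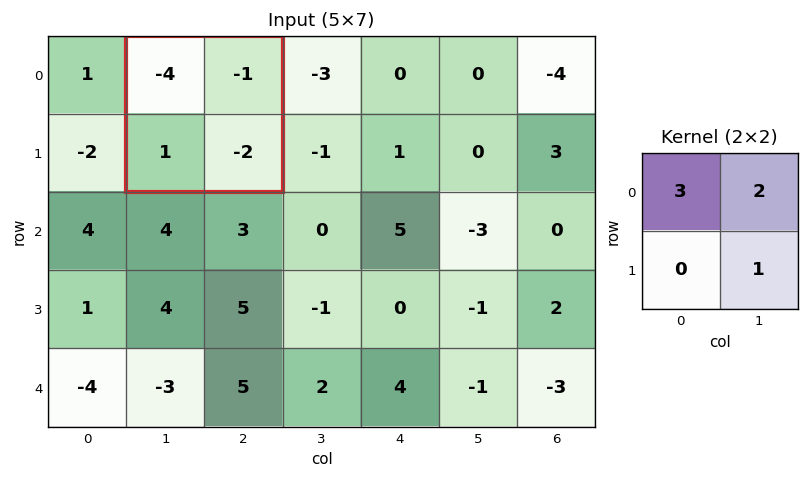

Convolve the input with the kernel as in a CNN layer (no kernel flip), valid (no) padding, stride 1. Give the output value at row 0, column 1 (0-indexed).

The receptive field on the input at this output position is [-4 -1 / 1 -2]. Elementwise product with the kernel and sum: -4·3 + -1·2 + -2·1.

-16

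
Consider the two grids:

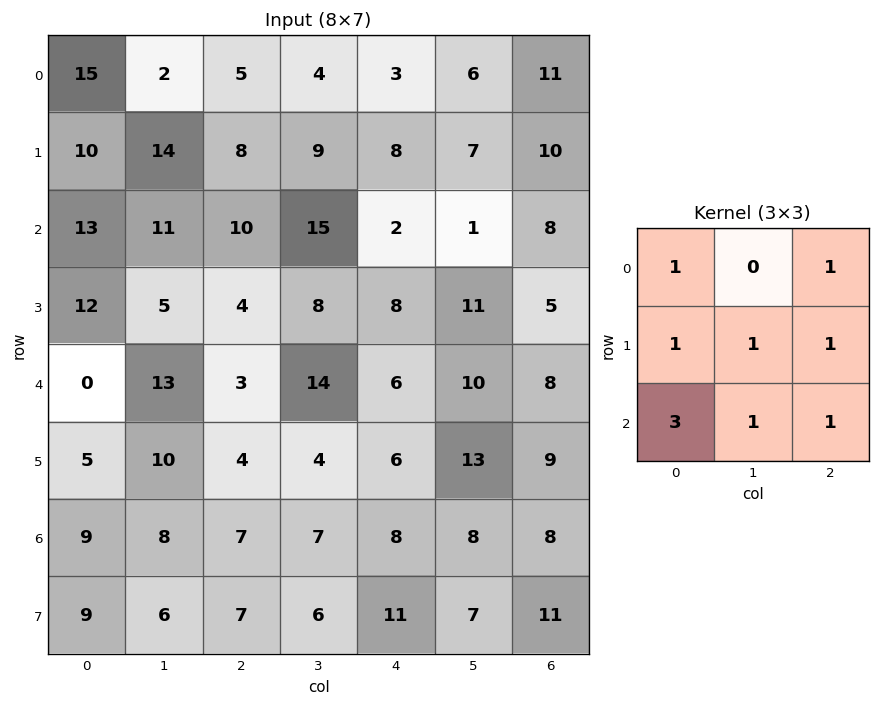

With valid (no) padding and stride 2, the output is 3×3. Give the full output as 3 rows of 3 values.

Output[0,0]: The receptive field on the input at this output position is [15 2 5 / 10 14 8 / 13 11 10]. Elementwise product with the kernel and sum: 15·1 + 5·1 + 10·1 + 14·1 + 8·1 + 13·3 + 11·1 + 10·1.

112 80 54
60 61 70
64 59 82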